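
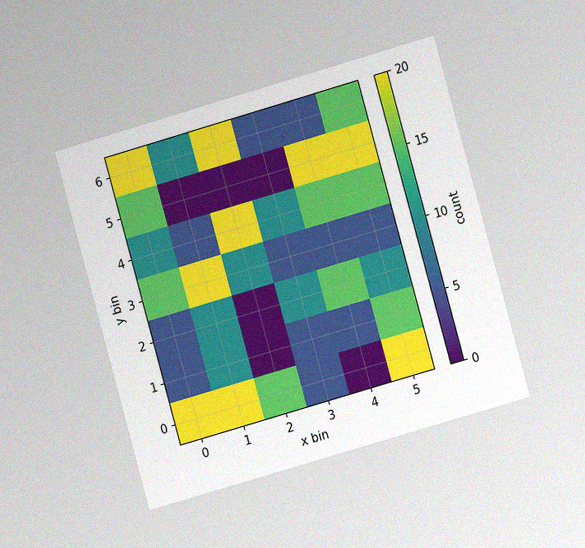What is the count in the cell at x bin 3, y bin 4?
10

The chart is tilted about 16° counter-clockwise and viewed at a slight angle, with some photo noise. Matching the cell (3, 4) against the colorbar gives 10.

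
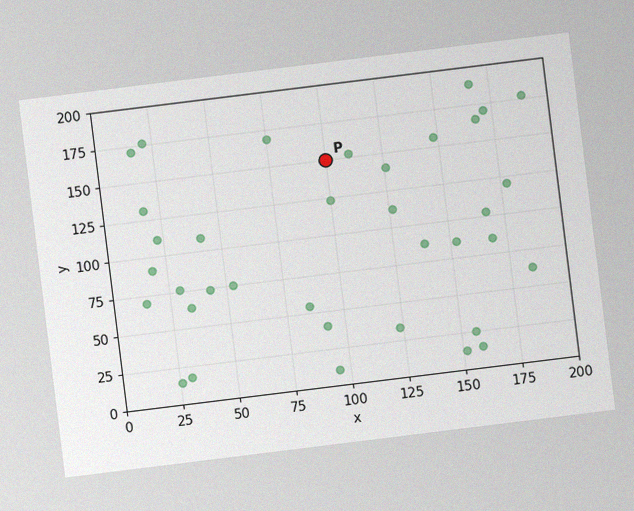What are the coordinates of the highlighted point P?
(100, 150)

The chart is tilted about 7° counter-clockwise, with some photo noise. Following the gridlines from P to each axis, P sits at (100, 150).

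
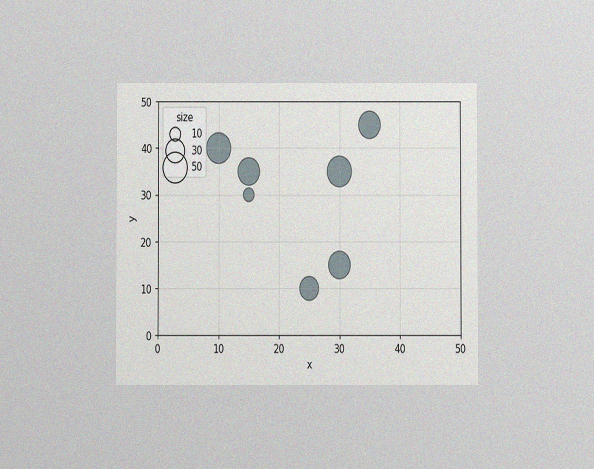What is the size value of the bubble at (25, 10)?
30

The chart is viewed at a slight angle, with some photo noise. Matching the bubble at (25, 10) against the size legend gives 30.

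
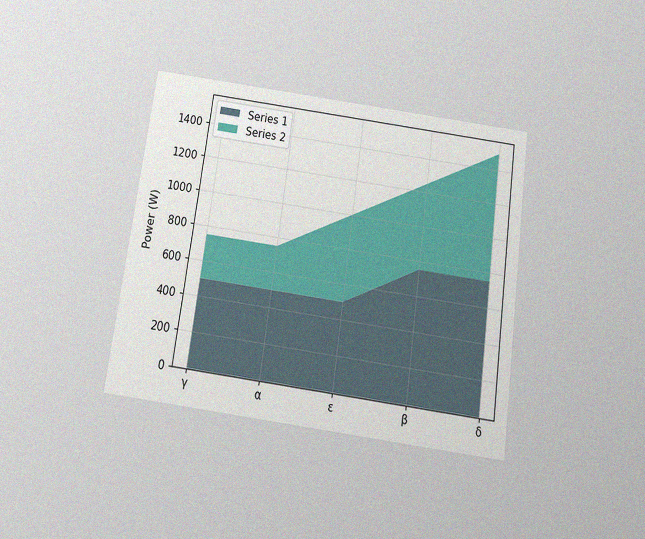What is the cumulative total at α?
The chart is tilted about 8° clockwise and viewed slightly from below, with some photo noise. The stacked total at α reaches 750W.

750W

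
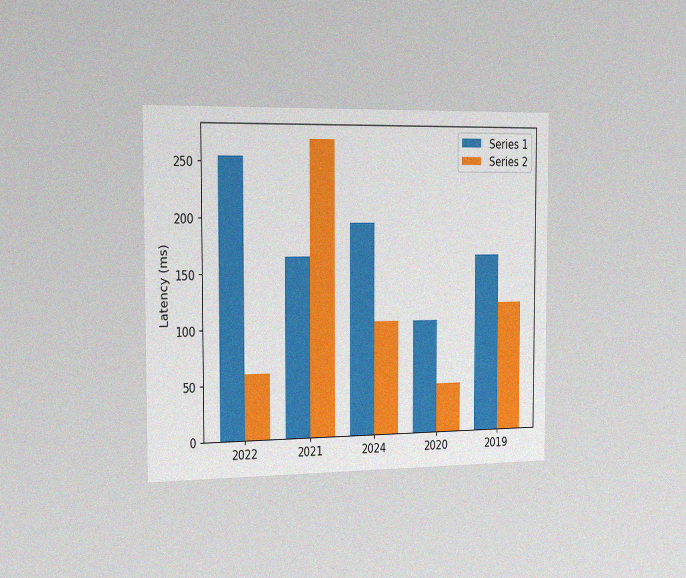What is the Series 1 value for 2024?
The chart is viewed slightly from the left, with some photo noise. The Series 1 bar at 2024 reaches 195ms on the y-axis.

195ms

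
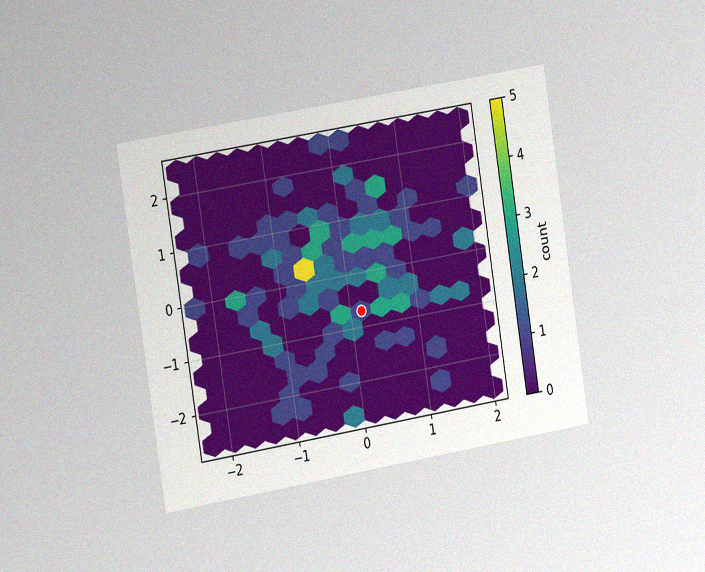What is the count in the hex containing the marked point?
1

The chart is tilted about 9° counter-clockwise and viewed slightly from the left, with some photo noise. The marked hex reads 1 on the colorbar.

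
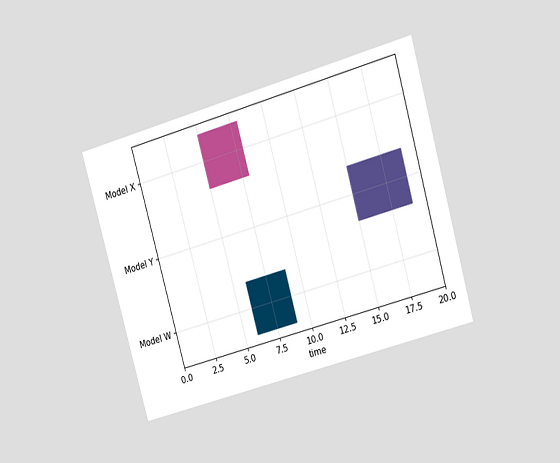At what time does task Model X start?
5

The chart is tilted about 16° counter-clockwise and viewed at a slight angle. The Model X bar begins at t=5.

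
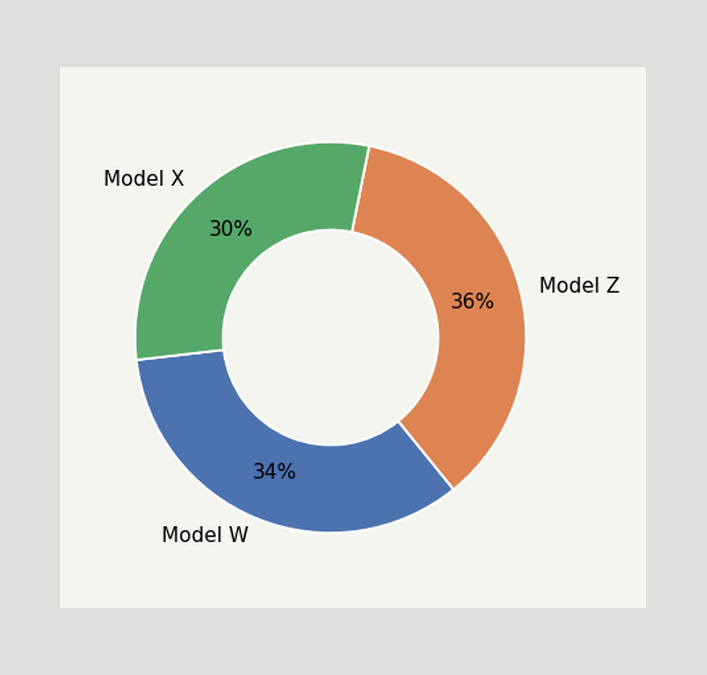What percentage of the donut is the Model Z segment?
36%

The Model Z segment takes up 36% of the ring.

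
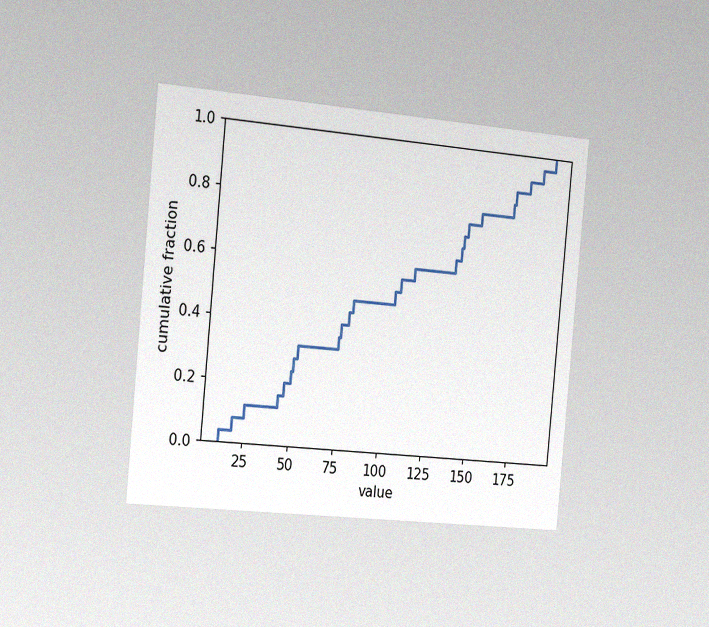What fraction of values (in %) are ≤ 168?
84%

The chart is tilted about 5° clockwise and viewed slightly from the left, with some photo noise. At x=168 the ECDF step is at 84%.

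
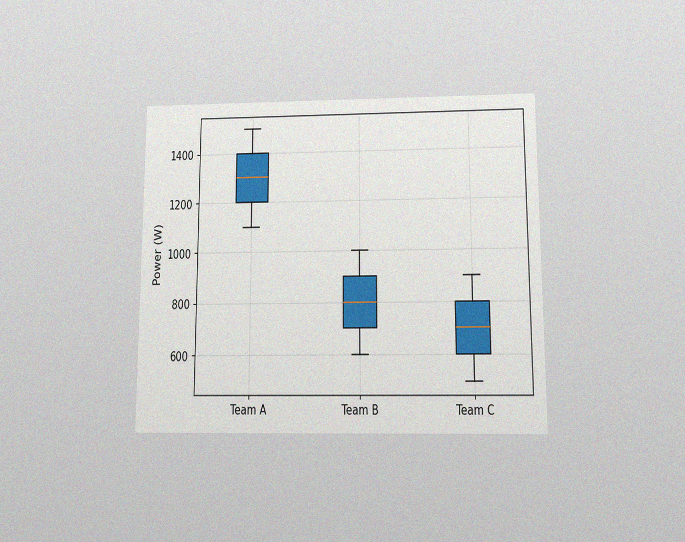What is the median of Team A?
The chart is viewed slightly from below, with some photo noise. The median line in the Team A box sits at 1300W.

1300W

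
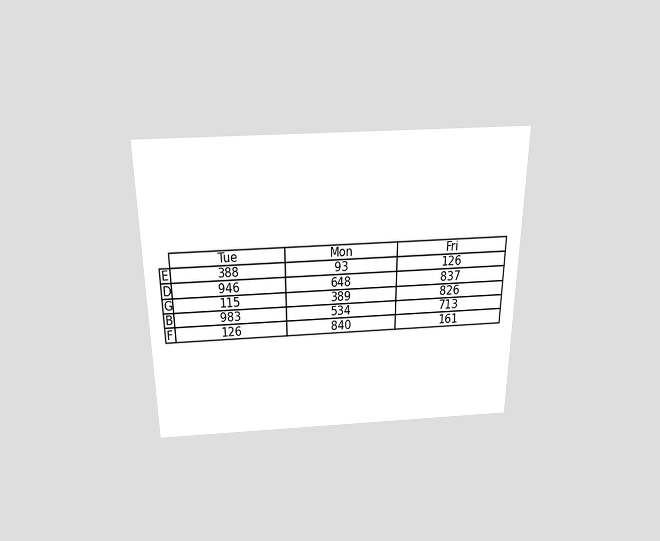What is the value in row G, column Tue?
The chart is viewed slightly from above. The (G, Tue) cell reads 115.

115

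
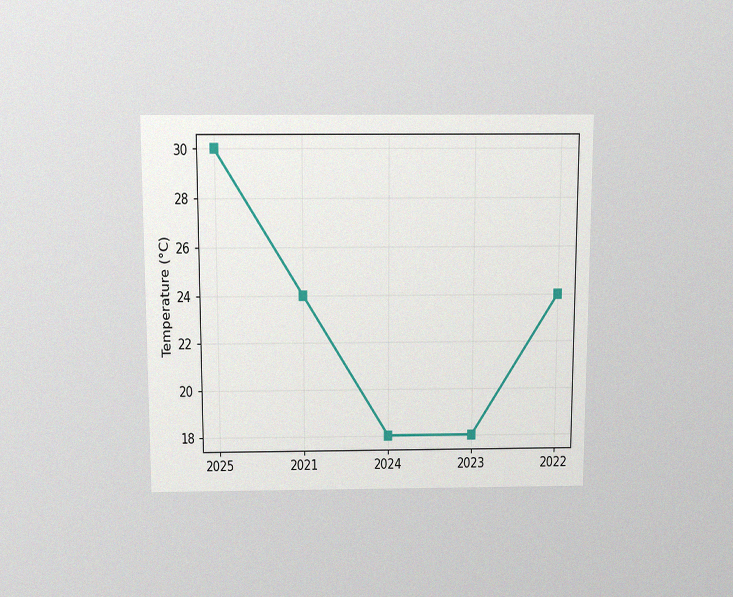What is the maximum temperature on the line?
30°C

The chart is viewed slightly from above, with some photo noise. The highest point is at 2025, and reading across to the y-axis gives 30°C.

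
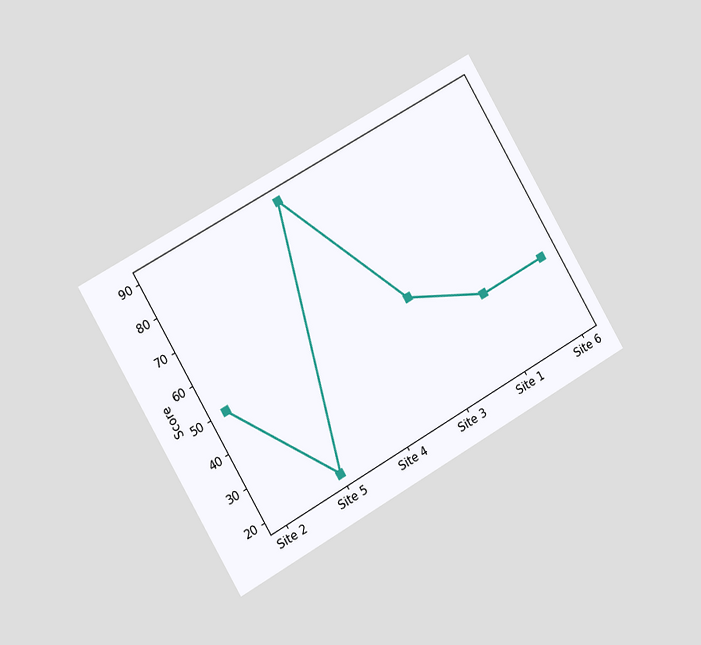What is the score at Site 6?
40

The chart is tilted about 30° counter-clockwise and viewed slightly from the left. At Site 6, the line is at 40.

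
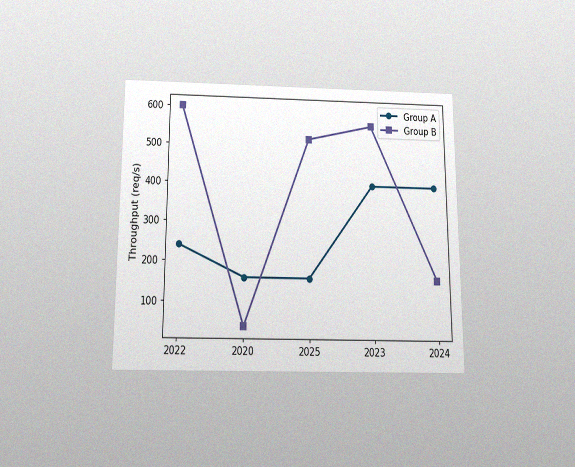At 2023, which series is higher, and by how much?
The chart is viewed slightly from below, with some photo noise. At 2023, Group B sits above the other line by 160req/s.

Group B, by 160req/s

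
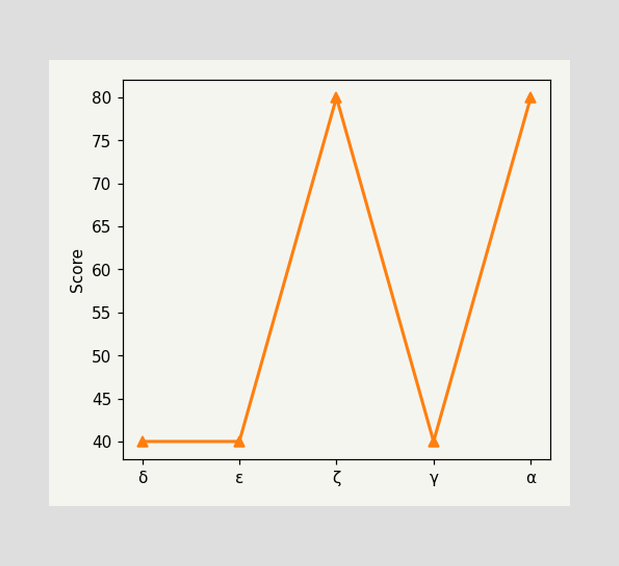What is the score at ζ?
At ζ, the line is at 80.

80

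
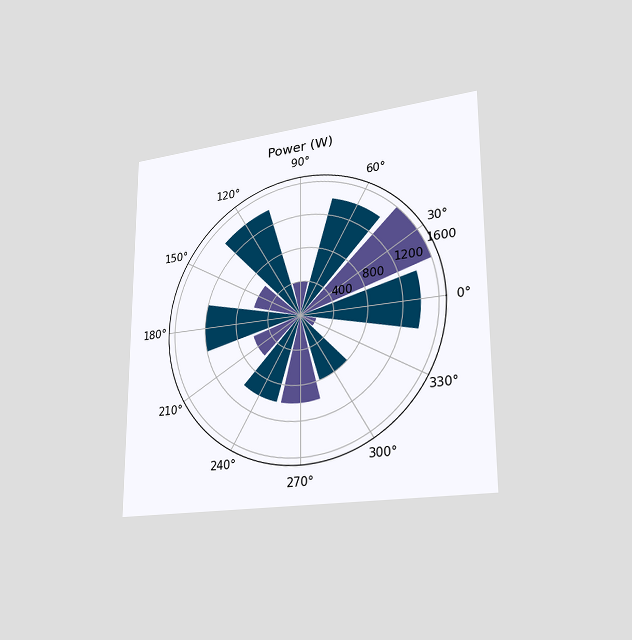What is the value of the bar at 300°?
800W

The chart is viewed slightly from the right. The bar at 300° reaches 800W on the radial axis.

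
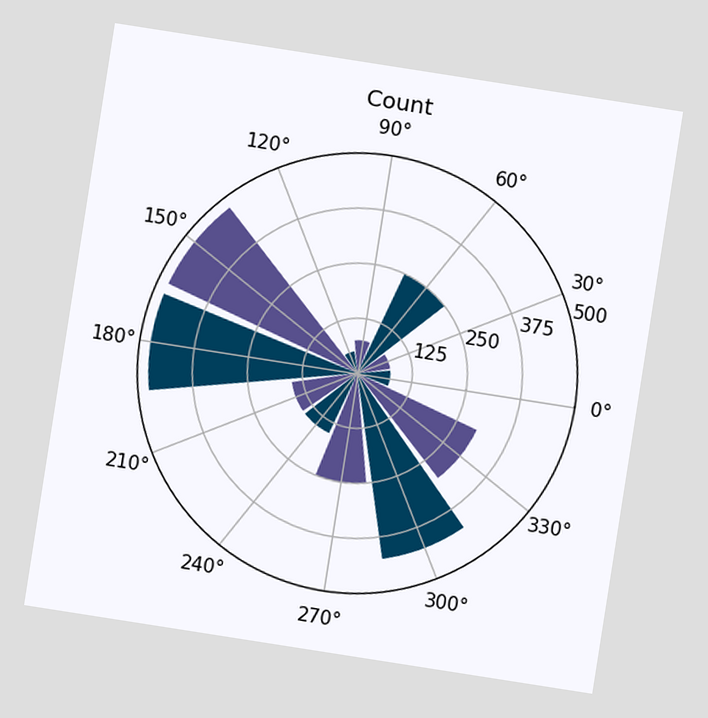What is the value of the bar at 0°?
The chart is tilted about 9° clockwise. The bar at 0° reaches 75 on the radial axis.

75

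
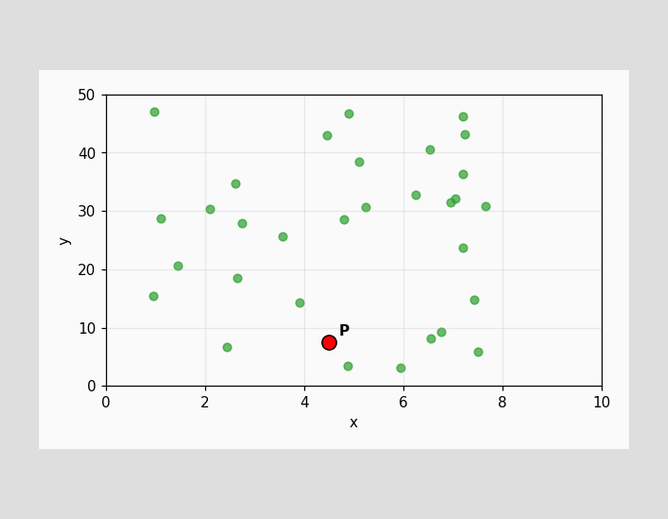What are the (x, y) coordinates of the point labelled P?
Following the gridlines from P to each axis, P sits at (4.5, 7.5).

(4.5, 7.5)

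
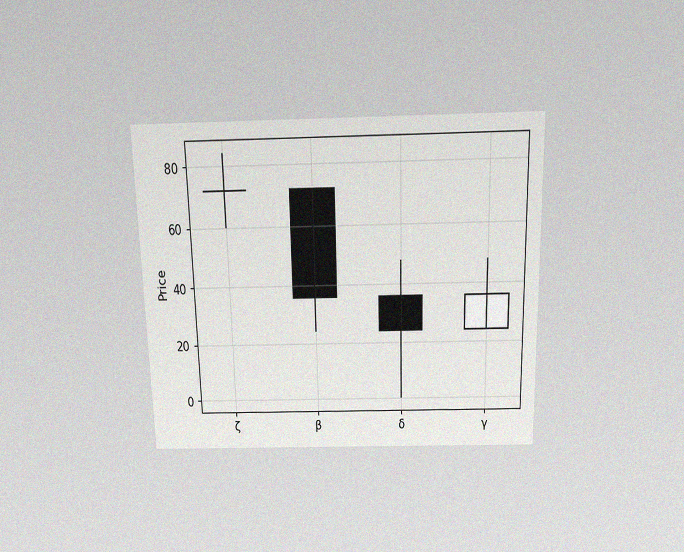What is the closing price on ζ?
The chart is viewed slightly from above, with some photo noise. The ζ candle closes at 72.

72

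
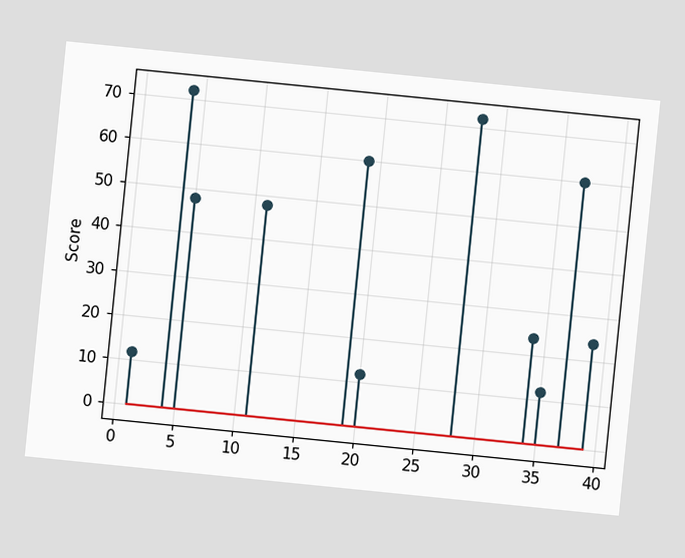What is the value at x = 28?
72

The chart is tilted about 6° clockwise. The stem at x=28 reaches 72.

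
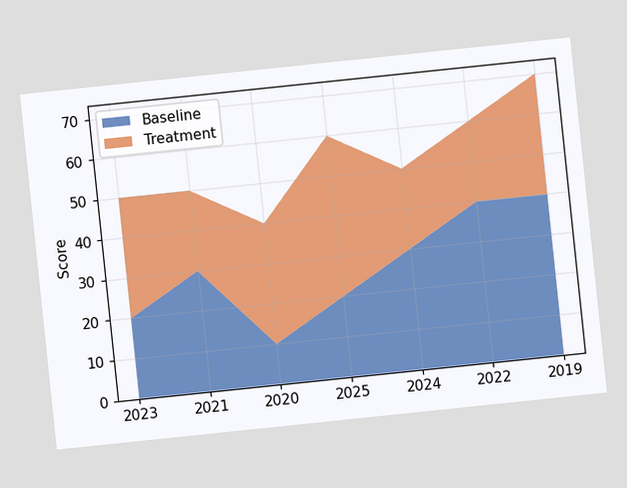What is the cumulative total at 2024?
50

The chart is tilted about 6° counter-clockwise. The stacked total at 2024 reaches 50.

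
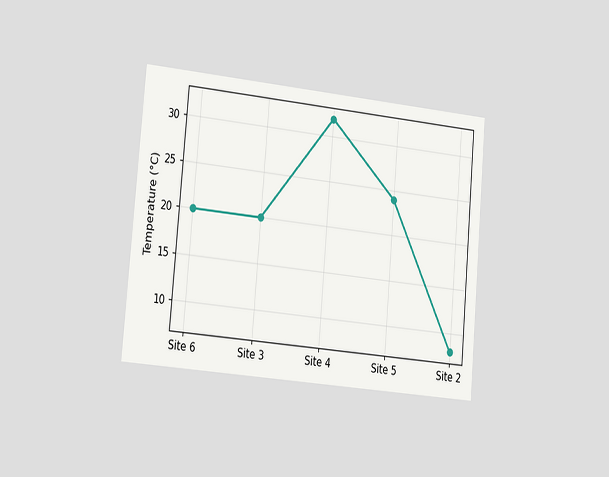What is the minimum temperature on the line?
8°C

The chart is tilted about 5° clockwise and viewed slightly from the left. The lowest point is at Site 2, and reading across to the y-axis gives 8°C.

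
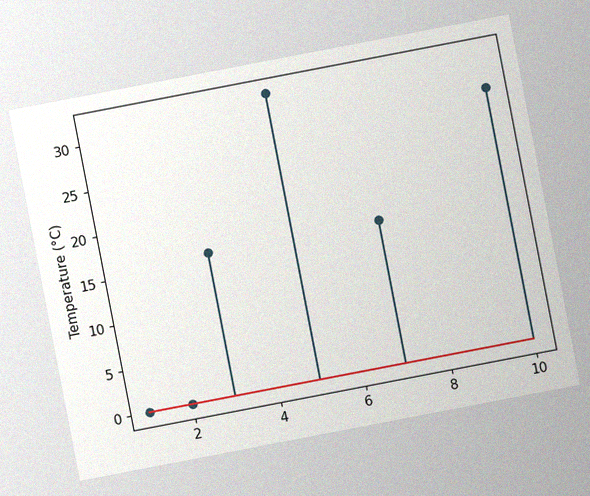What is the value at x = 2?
The chart is tilted about 11° counter-clockwise, with some photo noise. The stem at x=2 reaches 0°C.

0°C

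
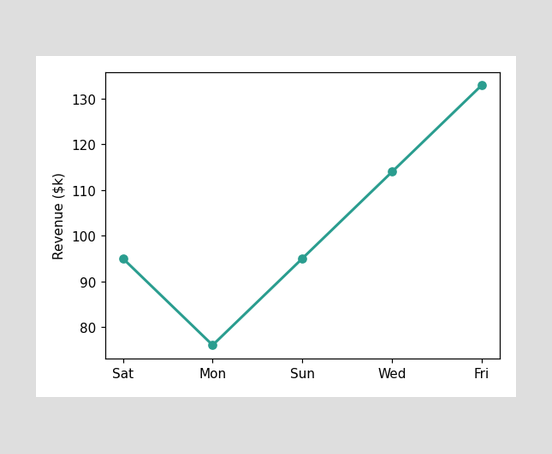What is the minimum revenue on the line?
The lowest point is at Mon, and reading across to the y-axis gives $76k.

$76k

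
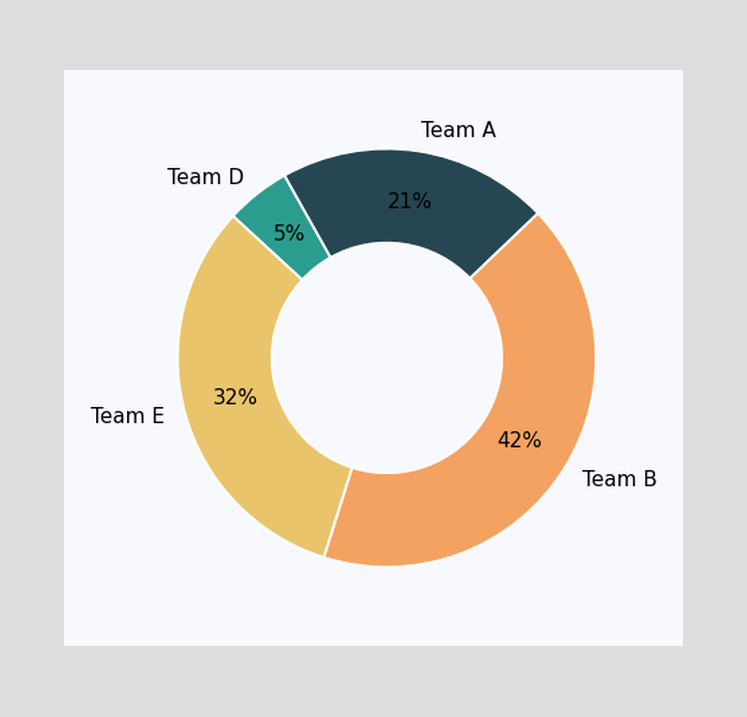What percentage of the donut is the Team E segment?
The Team E segment takes up 32% of the ring.

32%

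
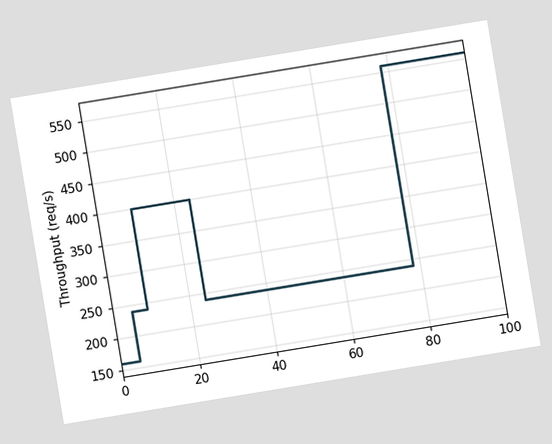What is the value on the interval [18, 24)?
400req/s

The chart is tilted about 9° counter-clockwise. On [18, 24) the step sits at 400req/s.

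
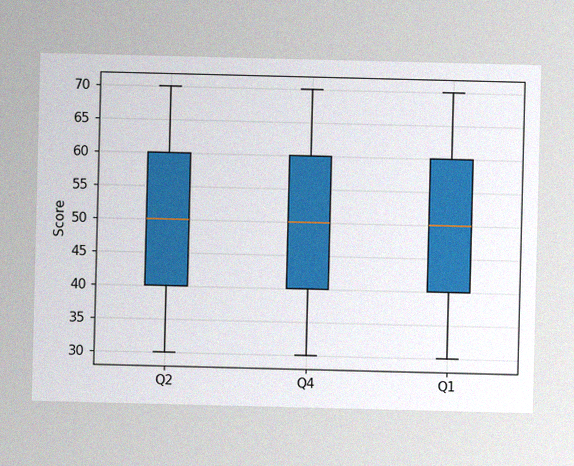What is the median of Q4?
The image has some photo noise and uneven lighting. The median line in the Q4 box sits at 50.

50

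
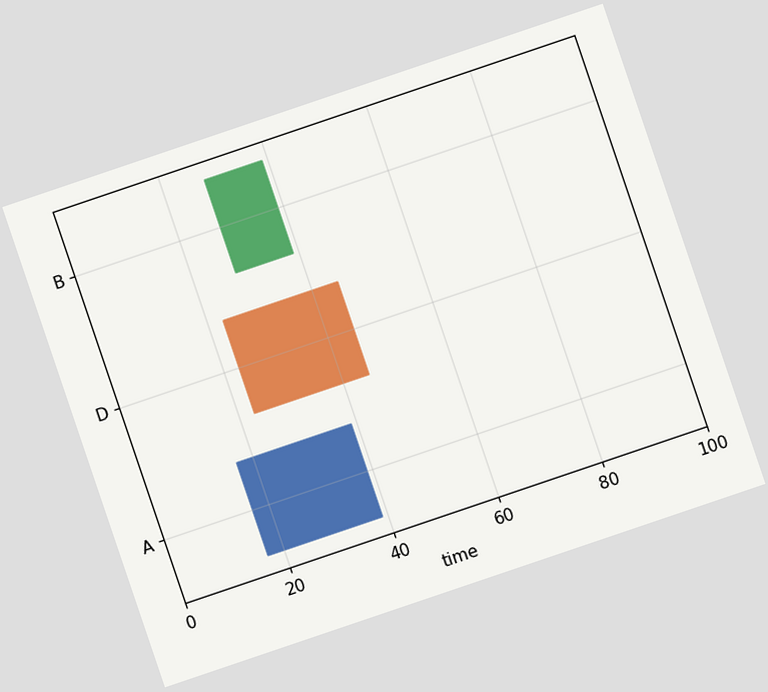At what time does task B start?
28

The chart is tilted about 19° counter-clockwise. The B bar begins at t=28.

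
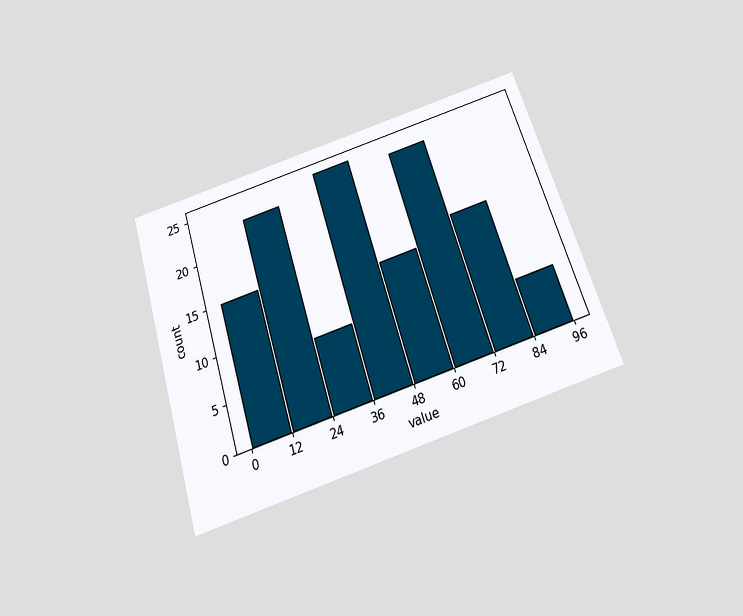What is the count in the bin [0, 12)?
15

The chart is tilted about 17° counter-clockwise and viewed slightly from below. The [0, 12) bin has height 15.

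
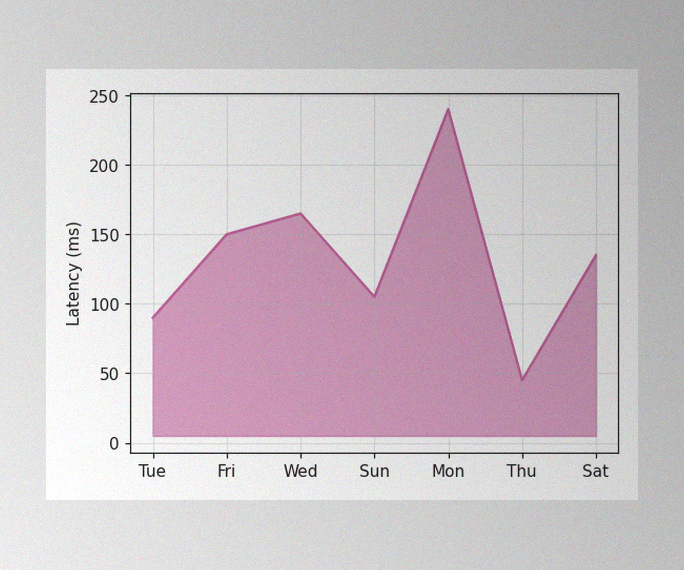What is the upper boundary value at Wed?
The image has some photo noise and uneven lighting. At Wed the upper boundary is at 165ms.

165ms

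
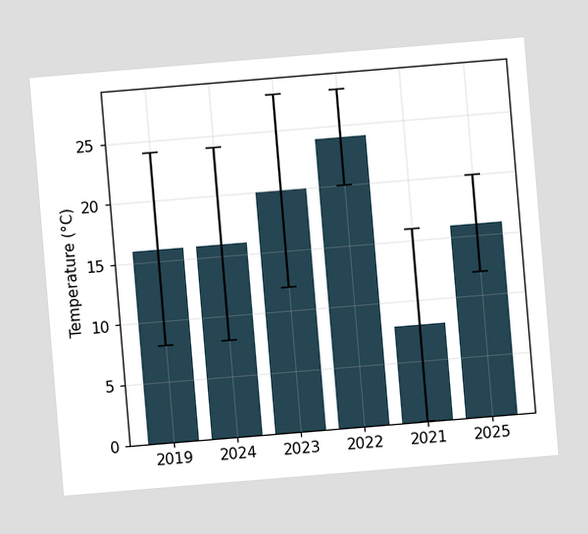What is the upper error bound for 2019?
The chart is tilted about 5° counter-clockwise. The 2019 bar's upper whisker reaches 24°C.

24°C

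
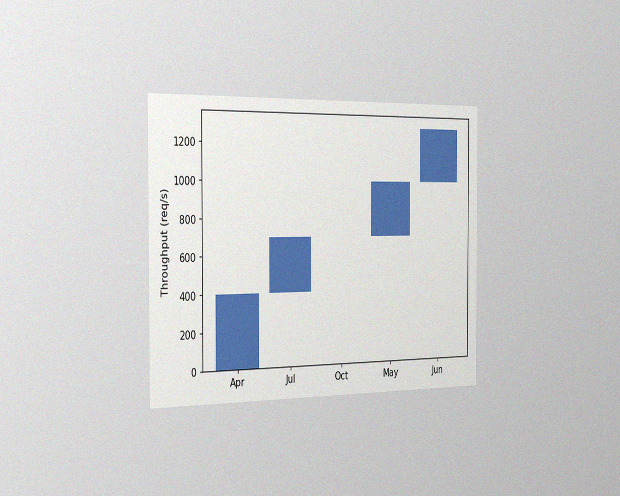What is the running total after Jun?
The chart is viewed slightly from the left, with some photo noise. After Jun the running total reaches 1300req/s.

1300req/s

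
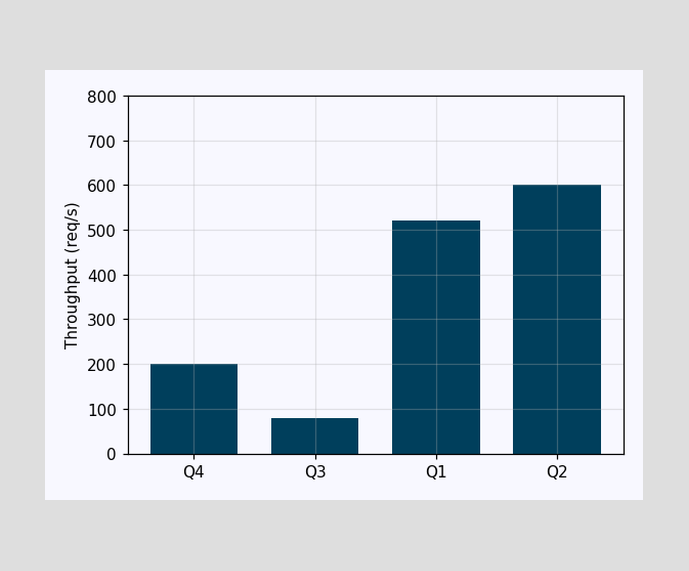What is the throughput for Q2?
600req/s

Reading along the chart's y-axis, the Q2 bar reaches 600req/s.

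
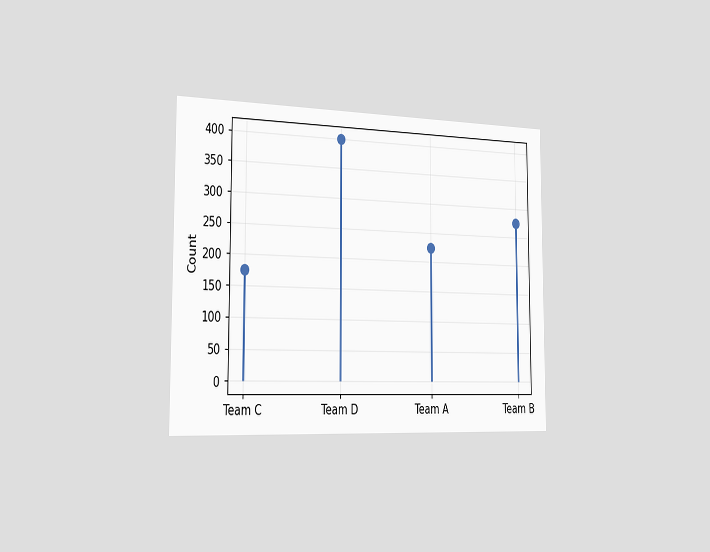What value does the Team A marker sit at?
The chart is viewed slightly from the left. The Team A marker sits at 225.

225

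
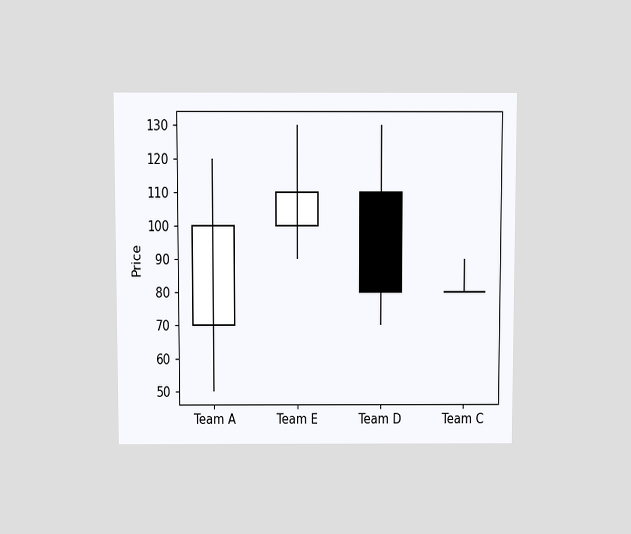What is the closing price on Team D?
80

The chart is viewed slightly from above. The Team D candle closes at 80.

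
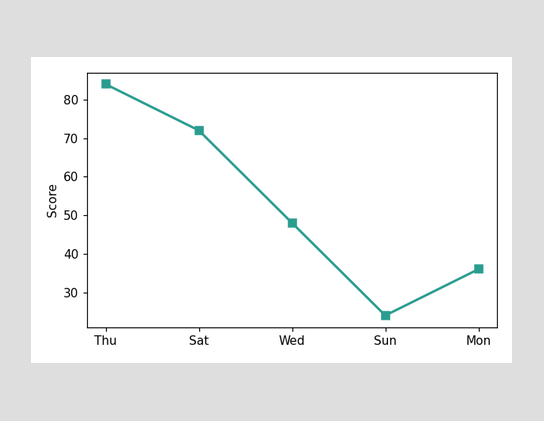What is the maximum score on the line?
The highest point is at Thu, and reading across to the y-axis gives 84.

84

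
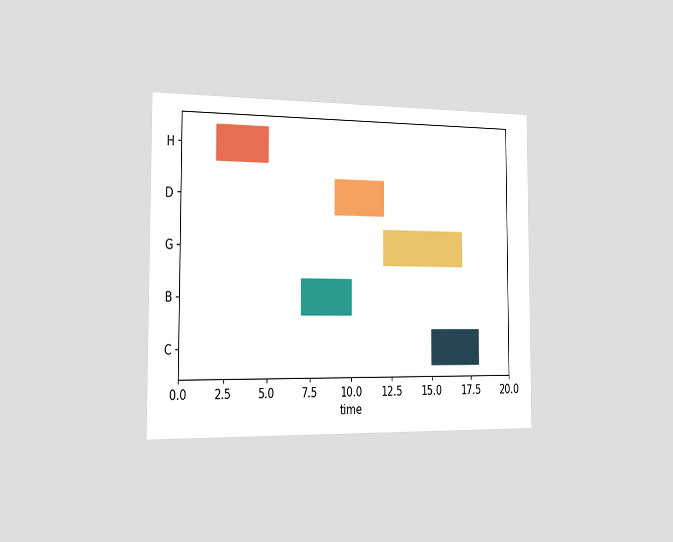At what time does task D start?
9

The chart is viewed slightly from the left. The D bar begins at t=9.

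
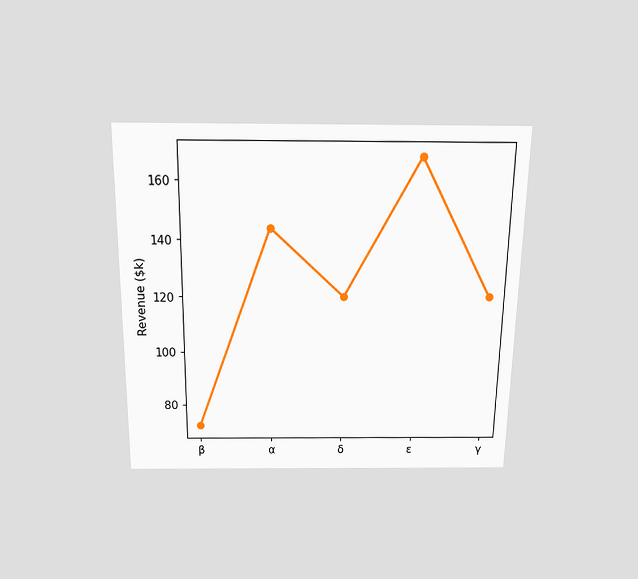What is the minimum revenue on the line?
The chart is viewed slightly from above. The lowest point is at β, and reading across to the y-axis gives $72k.

$72k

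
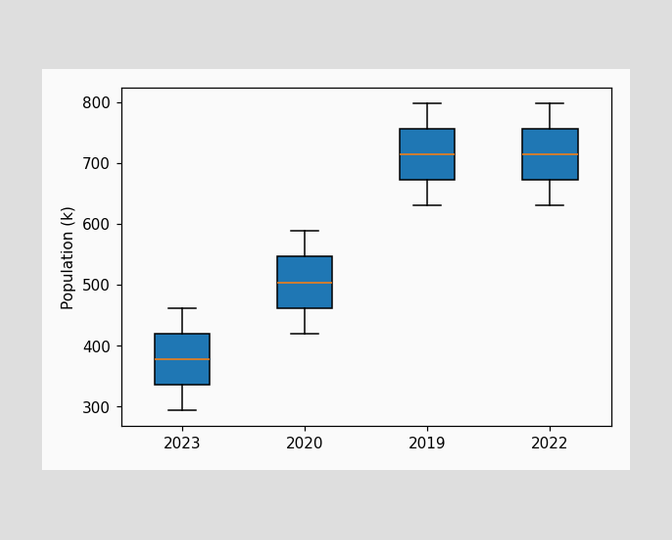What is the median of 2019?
The median line in the 2019 box sits at 714k.

714k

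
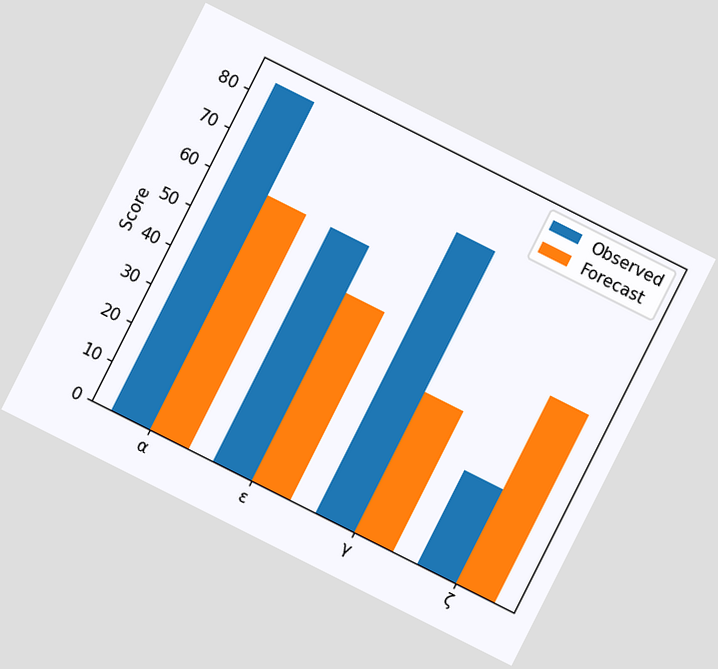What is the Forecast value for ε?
48

The chart is tilted about 27° clockwise. The Forecast bar at ε reaches 48 on the y-axis.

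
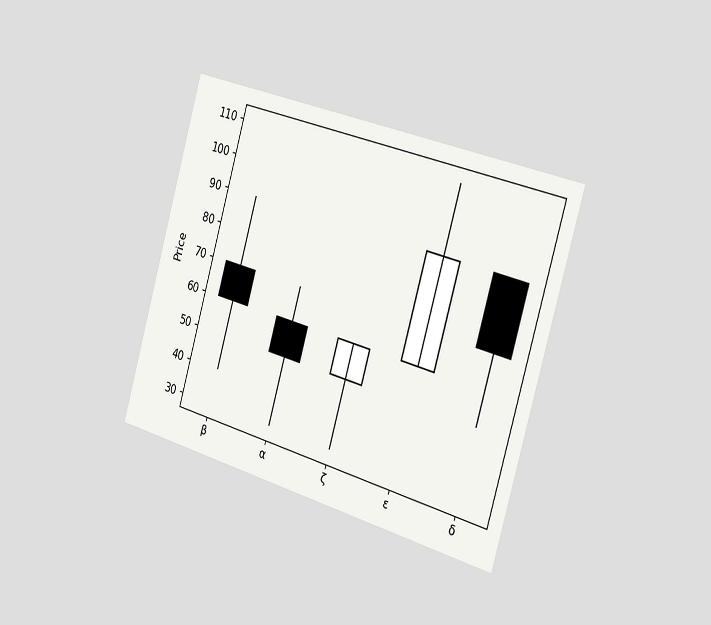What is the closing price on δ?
70

The chart is tilted about 16° clockwise and viewed slightly from the right. The δ candle closes at 70.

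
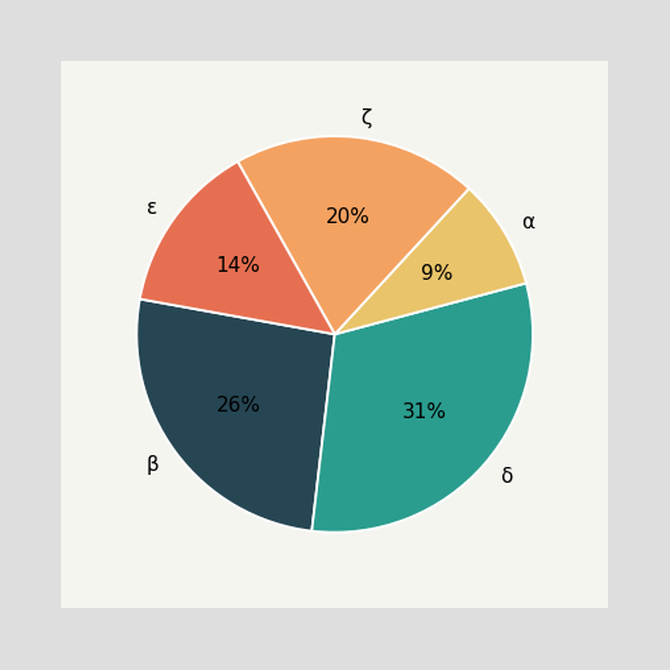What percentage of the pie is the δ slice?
31%

The δ slice takes up 31% of the pie.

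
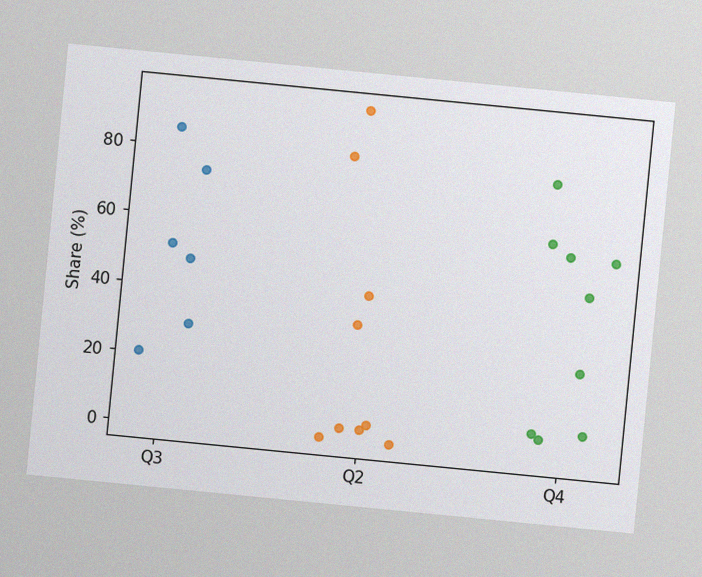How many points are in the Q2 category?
The chart is tilted about 6° clockwise, with some photo noise. Counting the markers in the Q2 column gives 9.

9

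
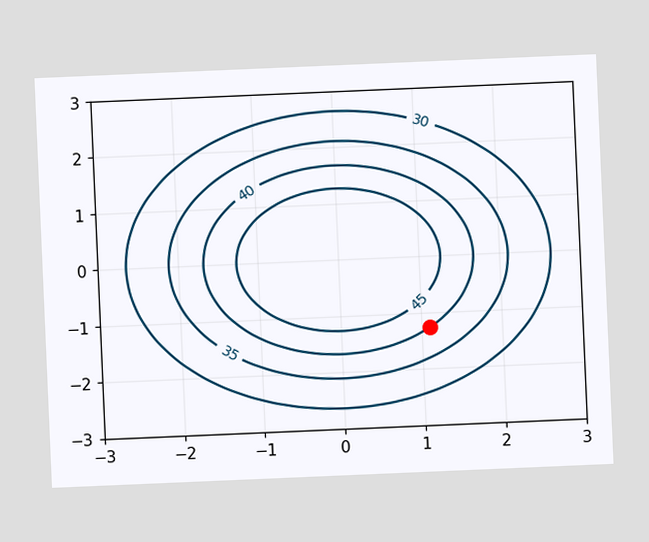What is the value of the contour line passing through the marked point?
The chart is tilted about 2° counter-clockwise. The marked point sits on the contour labelled 40.

40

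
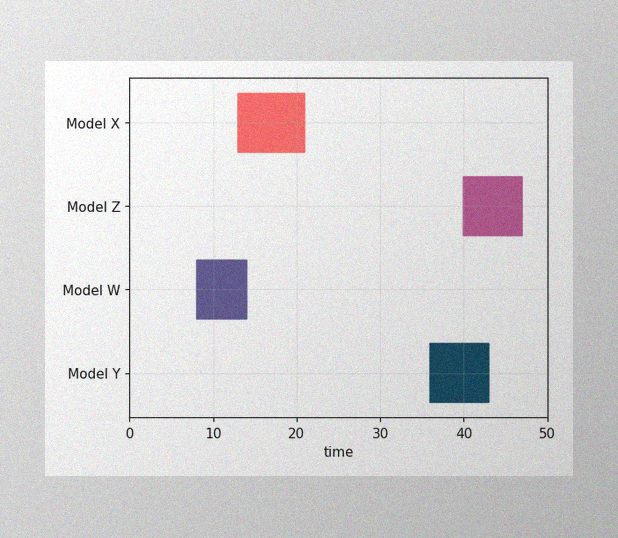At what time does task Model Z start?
40

The image has some photo noise and uneven lighting. The Model Z bar begins at t=40.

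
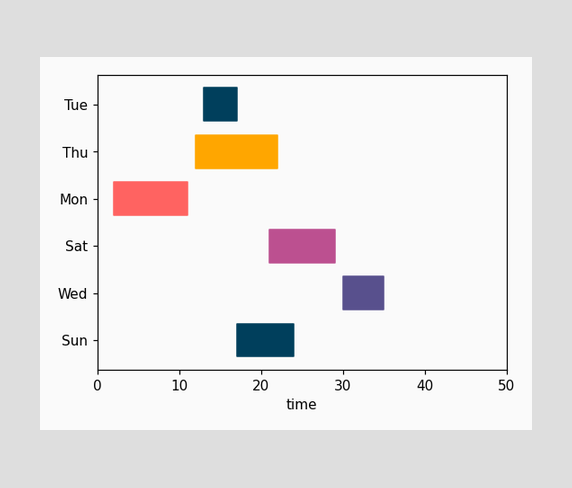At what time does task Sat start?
The Sat bar begins at t=21.

21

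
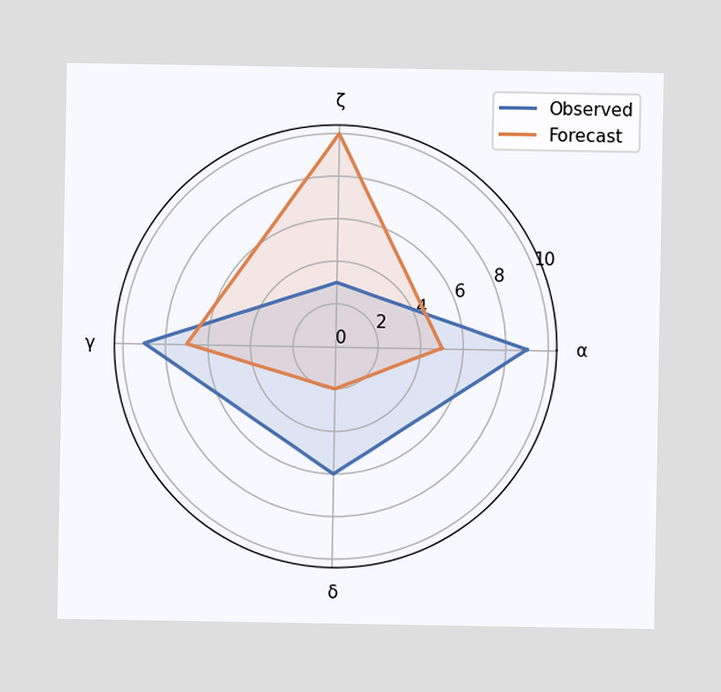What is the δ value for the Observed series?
6

On the δ axis, Observed reaches 6.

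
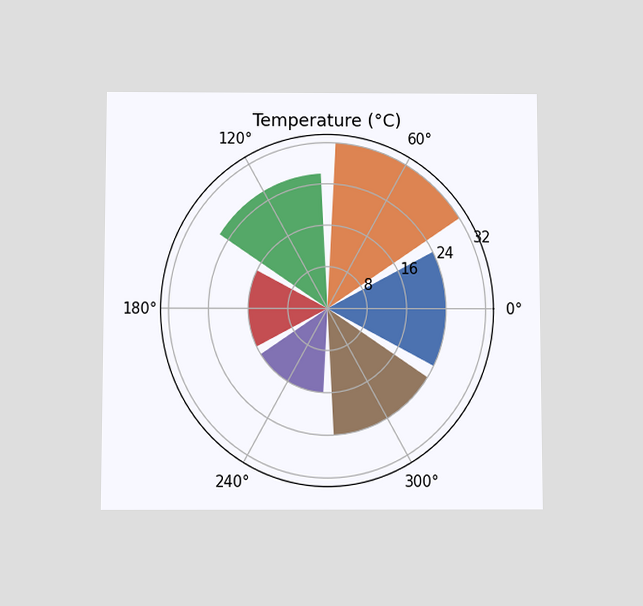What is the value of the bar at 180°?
The chart is viewed slightly from below. The bar at 180° reaches 16°C on the radial axis.

16°C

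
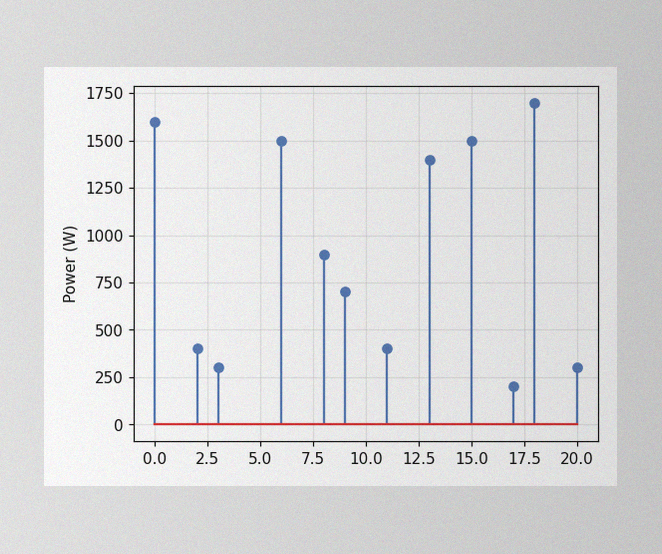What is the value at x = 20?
The image has some photo noise and uneven lighting. The stem at x=20 reaches 300W.

300W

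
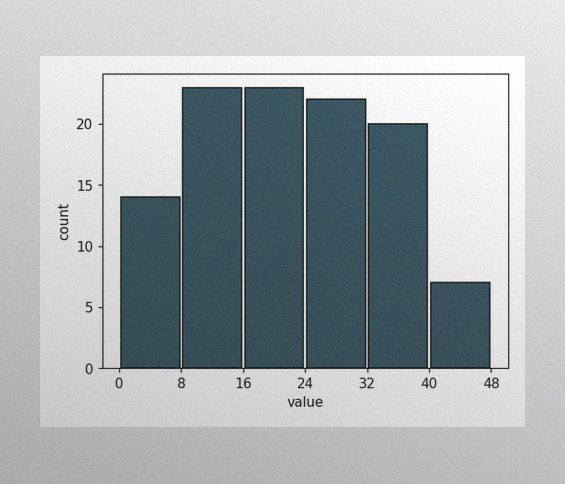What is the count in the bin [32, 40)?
20

The image has some photo noise and uneven lighting. The [32, 40) bin has height 20.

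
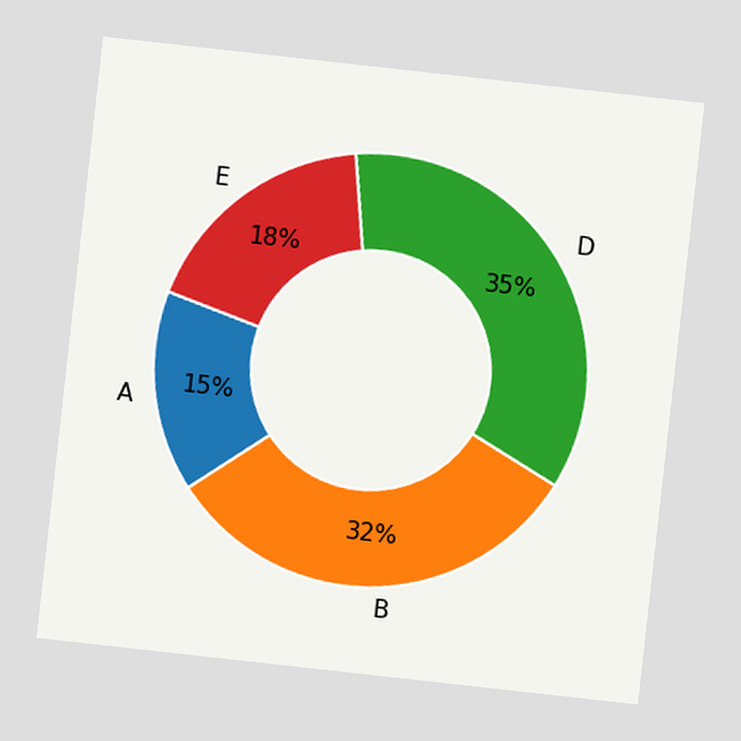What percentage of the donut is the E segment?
18%

The chart is tilted about 6° clockwise. The E segment takes up 18% of the ring.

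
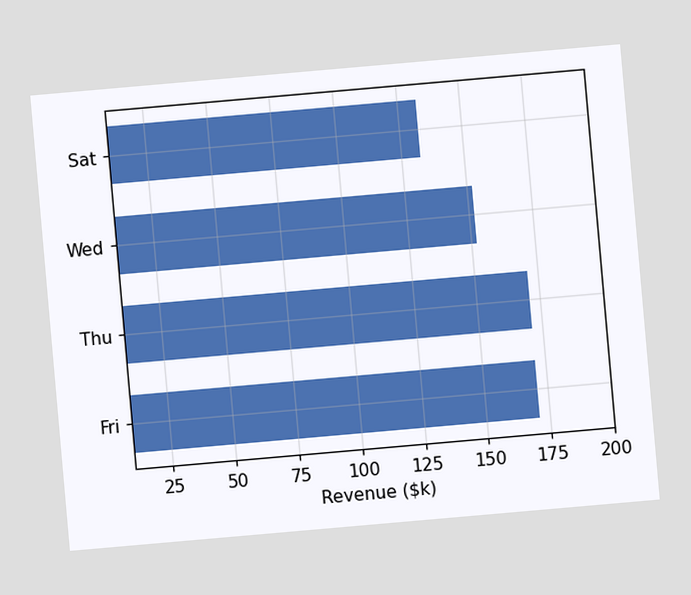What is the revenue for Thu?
The chart is tilted about 5° counter-clockwise. Reading along the chart's x-axis, the Thu bar reaches $171k.

$171k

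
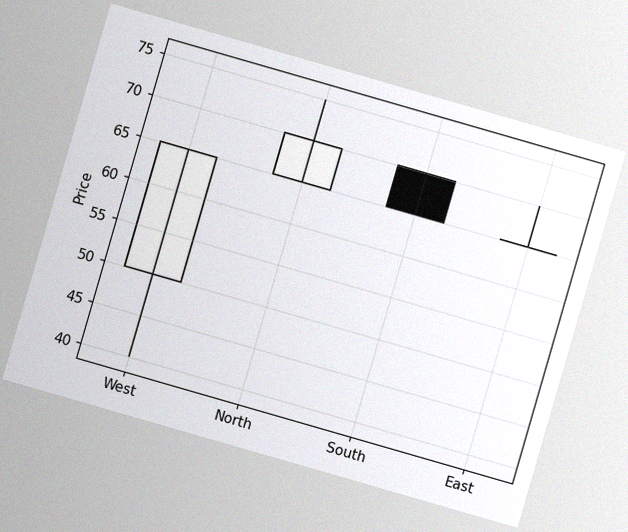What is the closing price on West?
65

The chart is tilted about 16° clockwise, with some photo noise. The West candle closes at 65.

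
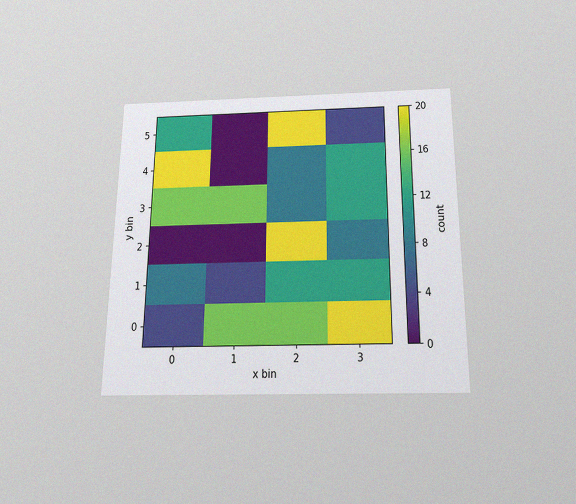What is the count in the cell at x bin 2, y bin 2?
The chart is viewed slightly from below, with some photo noise. Matching the cell (2, 2) against the colorbar gives 20.

20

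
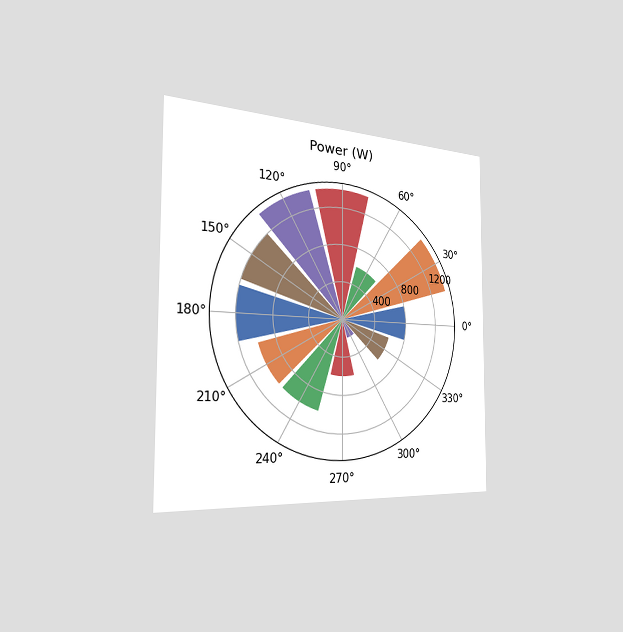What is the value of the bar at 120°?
1400W

The chart is viewed slightly from the left. The bar at 120° reaches 1400W on the radial axis.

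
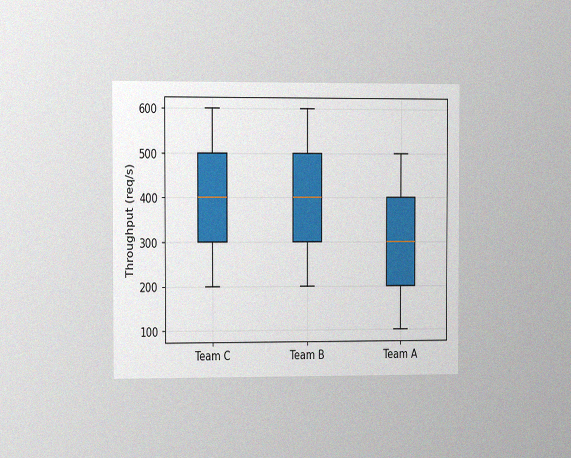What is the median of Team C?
The chart is viewed slightly from the left, with some photo noise. The median line in the Team C box sits at 400req/s.

400req/s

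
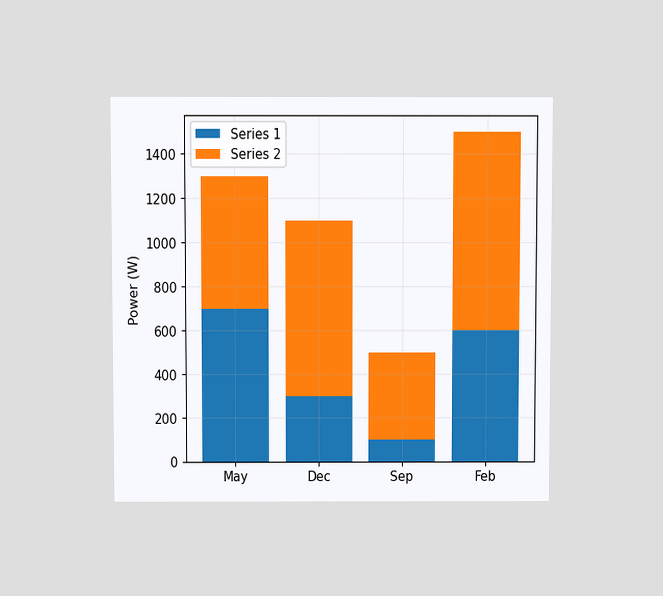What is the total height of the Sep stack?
500W

The chart is viewed slightly from above. The Sep stack's top reaches 500W on the y-axis.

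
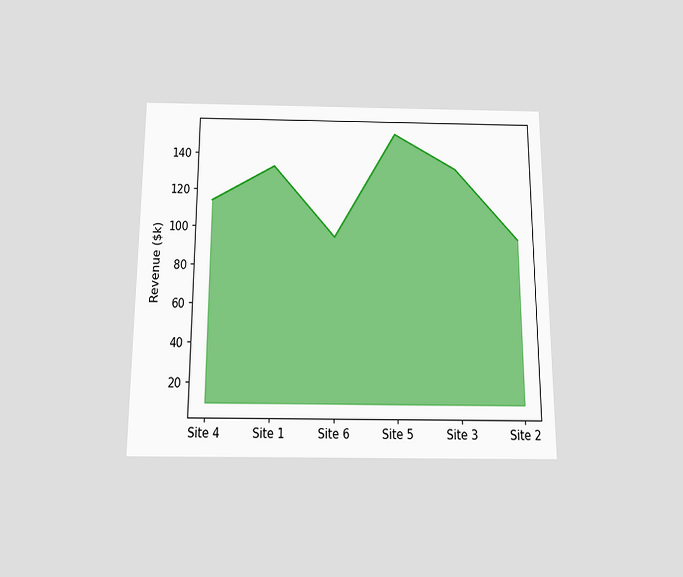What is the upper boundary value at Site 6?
$95k

The chart is viewed slightly from below. At Site 6 the upper boundary is at $95k.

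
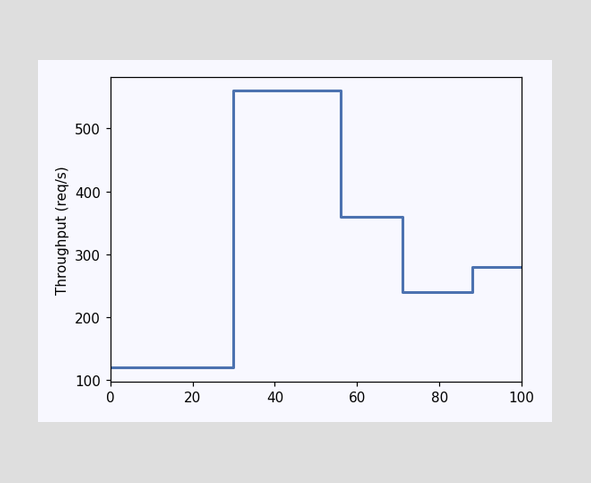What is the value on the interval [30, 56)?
560req/s

On [30, 56) the step sits at 560req/s.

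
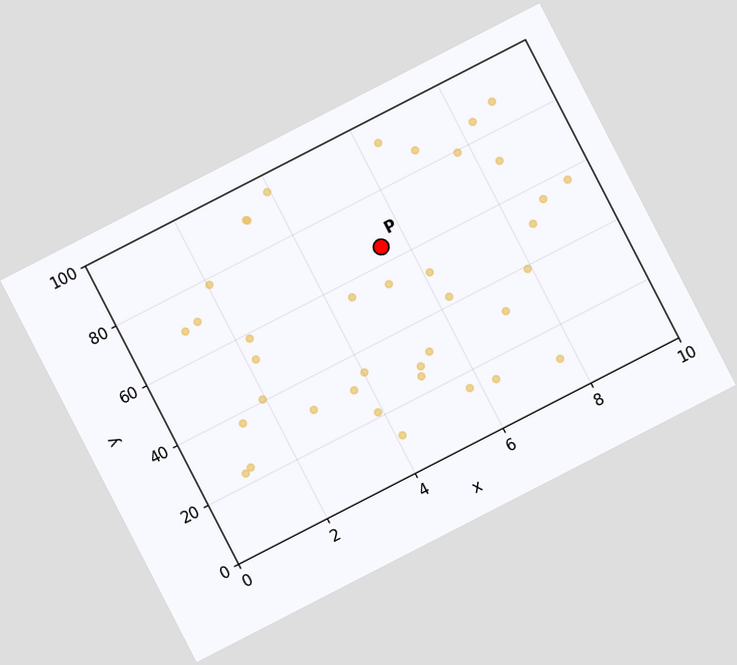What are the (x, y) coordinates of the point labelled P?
The chart is tilted about 27° counter-clockwise. Following the gridlines from P to each axis, P sits at (5.5, 65).

(5.5, 65)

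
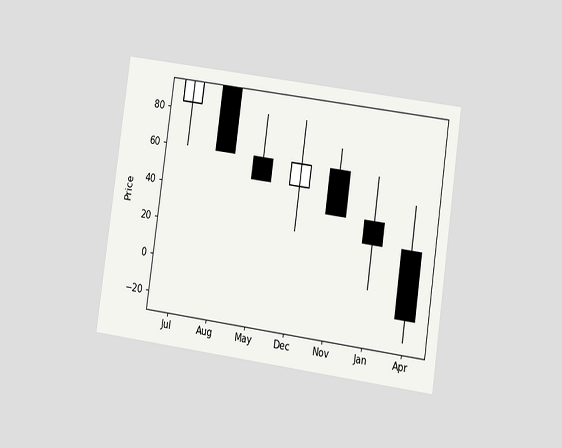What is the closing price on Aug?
60

The chart is tilted about 8° clockwise and viewed at a slight angle. The Aug candle closes at 60.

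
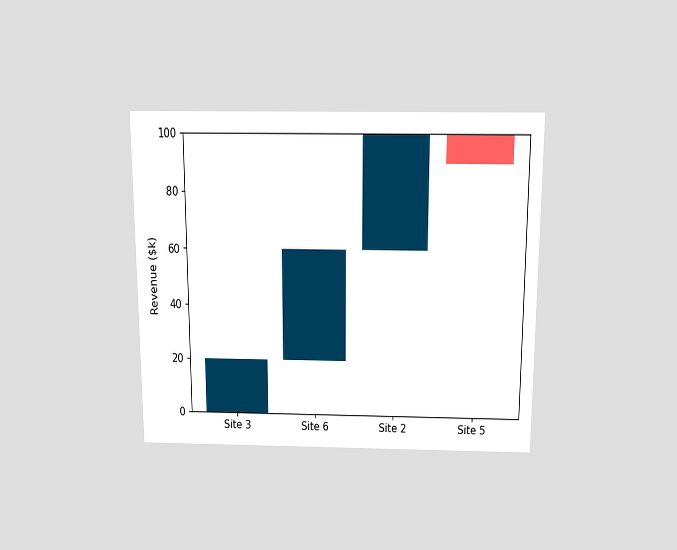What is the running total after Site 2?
The chart is viewed slightly from above. After Site 2 the running total reaches $100k.

$100k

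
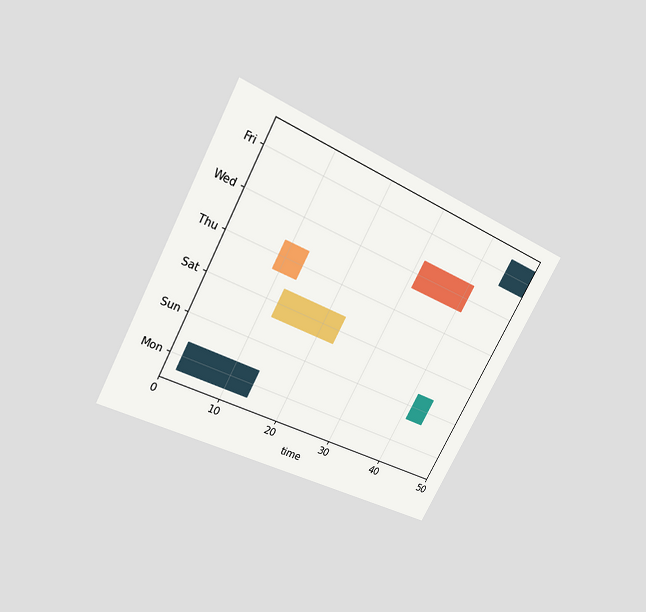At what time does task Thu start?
The chart is tilted about 28° clockwise and viewed slightly from above. The Thu bar begins at t=9.

9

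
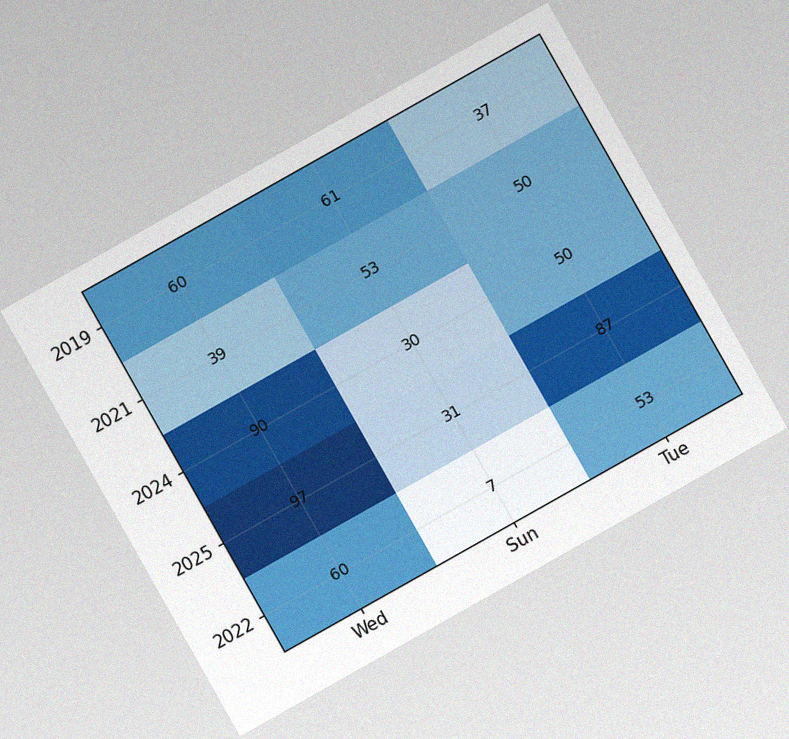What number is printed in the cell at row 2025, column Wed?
97

The chart is tilted about 29° counter-clockwise, with some photo noise. The (2025, Wed) cell reads 97.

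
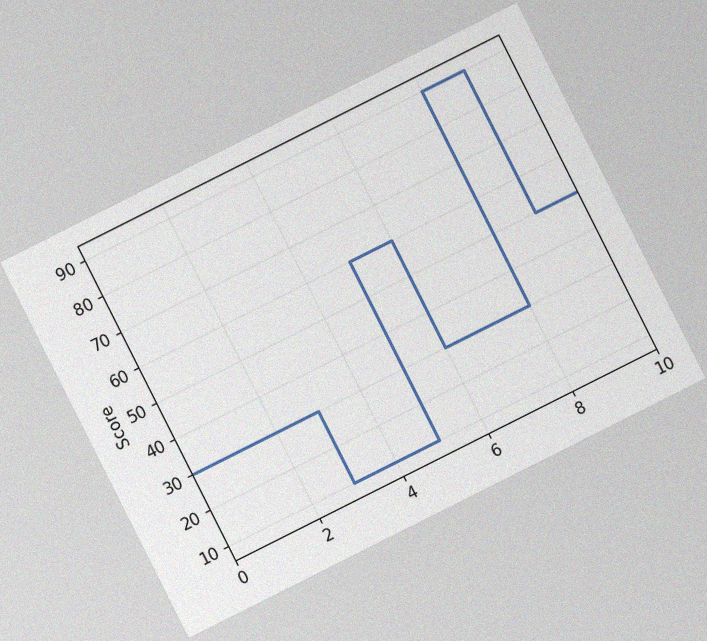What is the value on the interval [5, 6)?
60

The chart is tilted about 27° counter-clockwise, with some photo noise. On [5, 6) the step sits at 60.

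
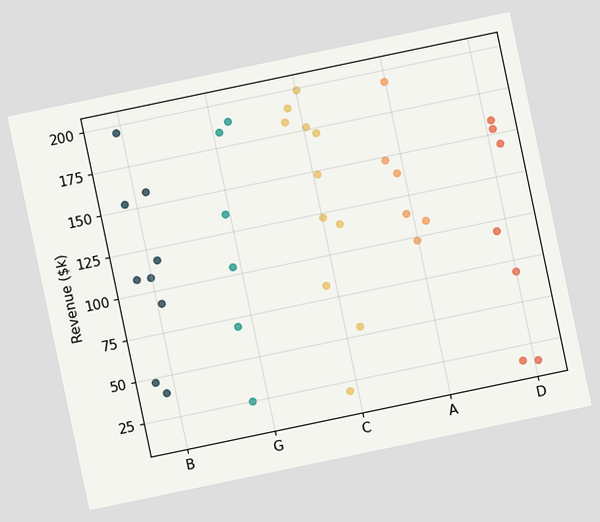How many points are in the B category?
9

The chart is tilted about 12° counter-clockwise. Counting the markers in the B column gives 9.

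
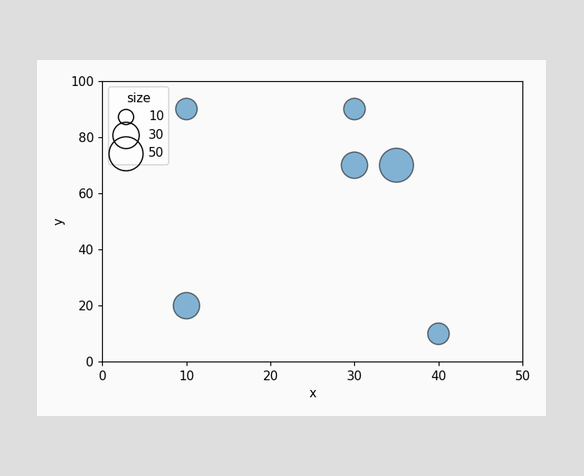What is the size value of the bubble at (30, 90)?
20

Matching the bubble at (30, 90) against the size legend gives 20.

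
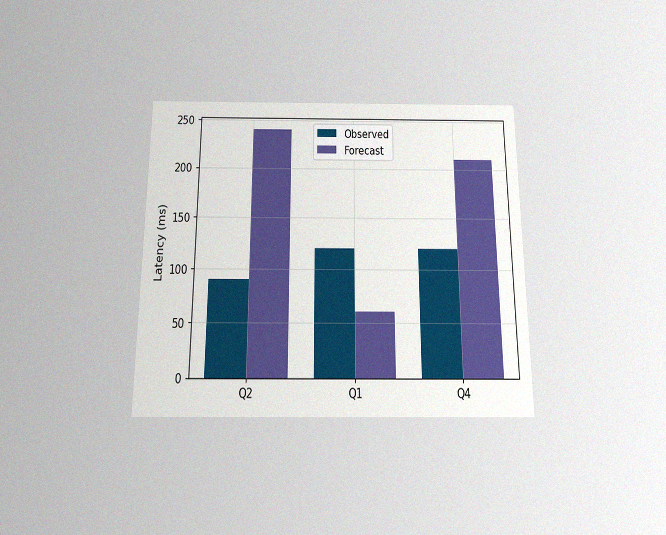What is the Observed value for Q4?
120ms

The chart is viewed slightly from below, with some photo noise. The Observed bar at Q4 reaches 120ms on the y-axis.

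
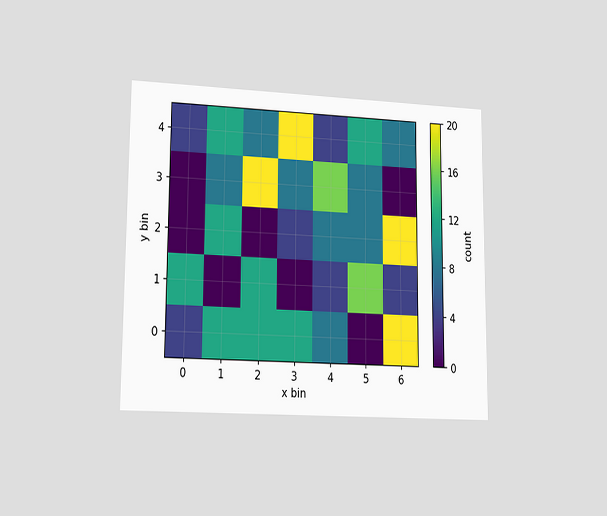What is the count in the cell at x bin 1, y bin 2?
The chart is viewed at a slight angle. Matching the cell (1, 2) against the colorbar gives 12.

12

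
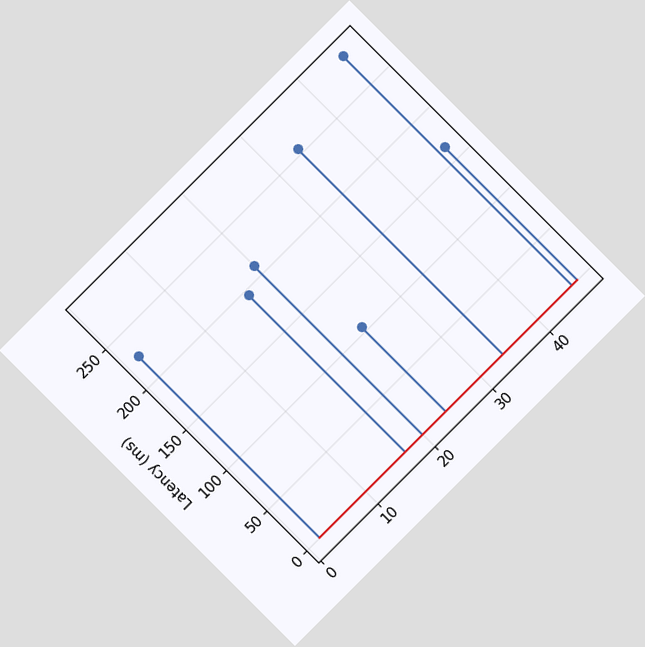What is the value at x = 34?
The chart is tilted about 45° counter-clockwise. The stem at x=34 reaches 255ms.

255ms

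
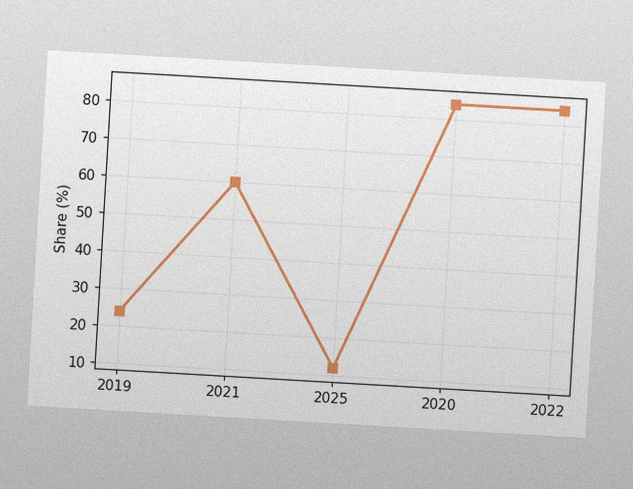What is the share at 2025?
The chart is tilted about 3° clockwise, with some photo noise. At 2025, the line is at 12%.

12%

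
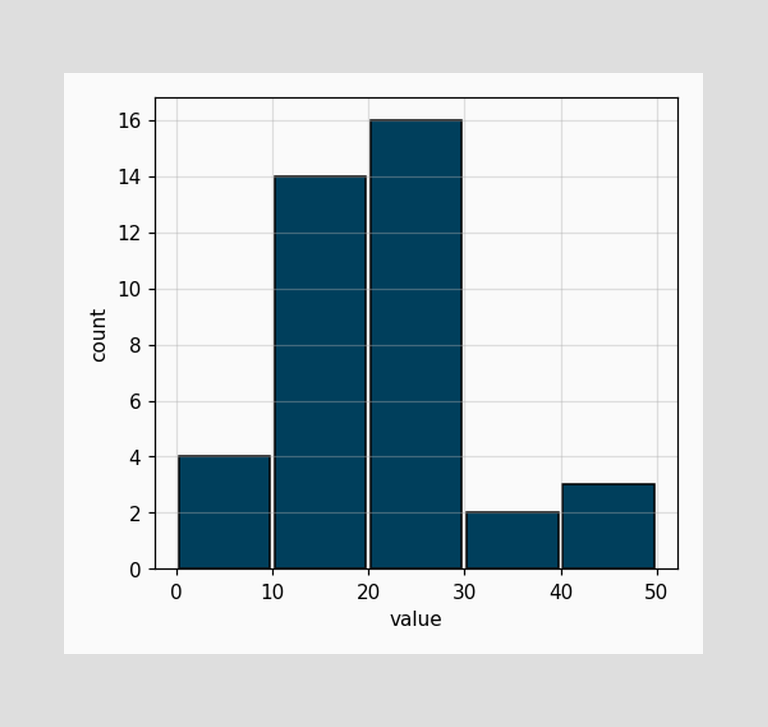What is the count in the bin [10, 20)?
14

The [10, 20) bin has height 14.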